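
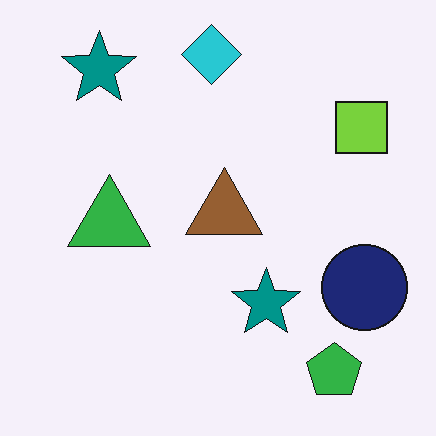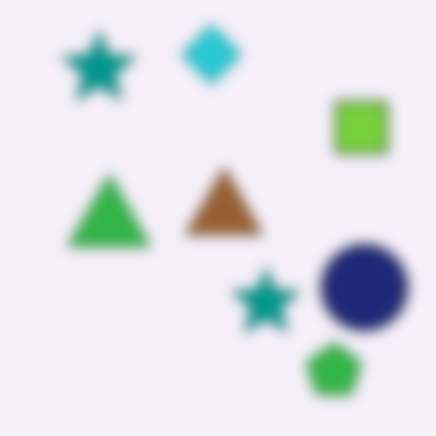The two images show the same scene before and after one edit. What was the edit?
This is the original image strongly gaussian-blurred.

Shape edges and outlines are uniformly softened across the whole image.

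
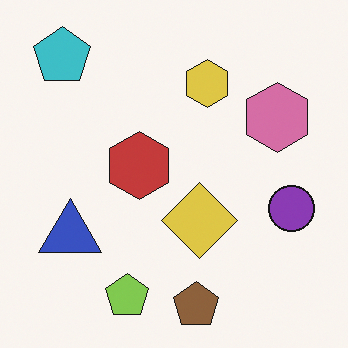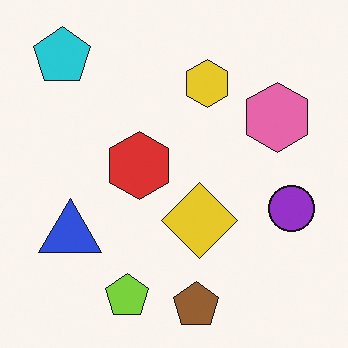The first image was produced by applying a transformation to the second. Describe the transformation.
Slightly desaturated.

All colors are more muted and greyish — a global saturation change.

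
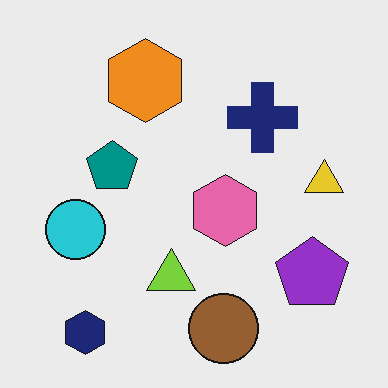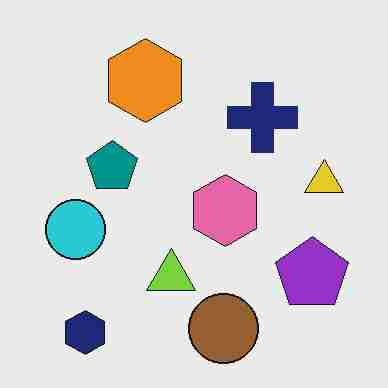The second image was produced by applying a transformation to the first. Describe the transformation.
It was heavily JPEG-compressed with obvious blocking artifacts.

Blocky 8×8 compression artifacts appear around shape edges and the flat background shows ringing — characteristic JPEG degradation.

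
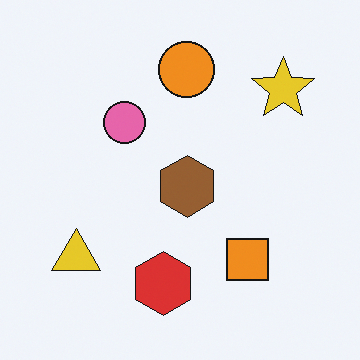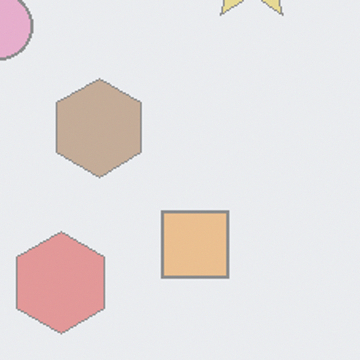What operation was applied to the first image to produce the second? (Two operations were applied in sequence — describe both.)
Washed out (contrast reduced), then cropped slightly and scaled back up.

Tones are pushed toward mid-grey across the whole image — a global contrast change. The visible shapes are larger and the field of view is narrower; shapes near the original edges may be partly or wholly outside the frame — a crop-and-rescale.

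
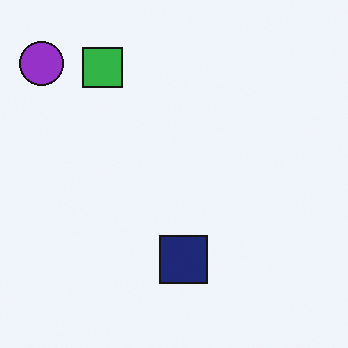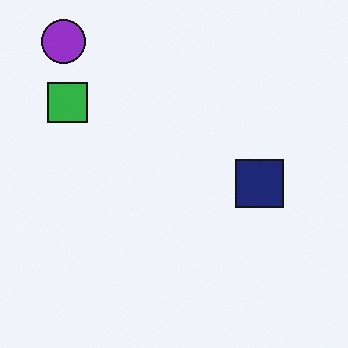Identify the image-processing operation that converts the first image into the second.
It was transposed (reflected across the top-left ↔ bottom-right diagonal).

Shapes have swapped their row and column positions — what was in the top-right is now in the bottom-left — a diagonal reflection.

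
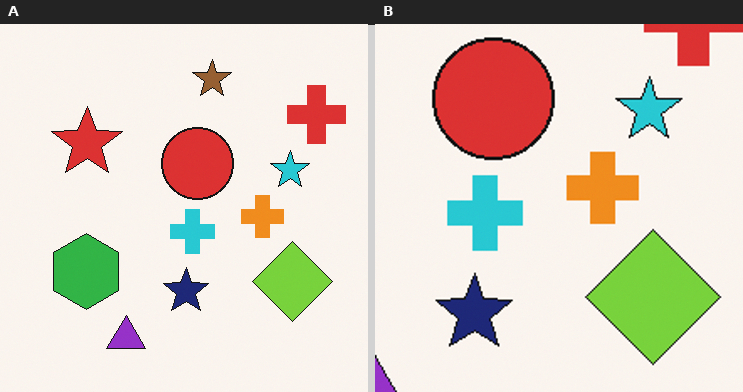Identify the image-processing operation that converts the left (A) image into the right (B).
It was cropped to a noticeably smaller region and rescaled.

The visible shapes are larger and the field of view is narrower; shapes near the original edges may be partly or wholly outside the frame — a crop-and-rescale.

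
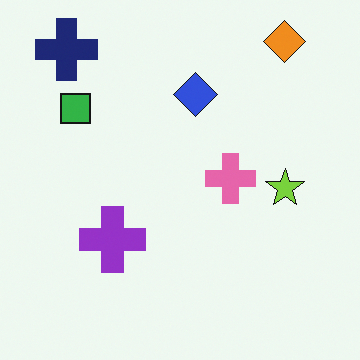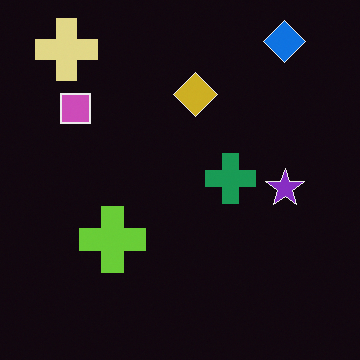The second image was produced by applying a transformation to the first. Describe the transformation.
The second image is the first color-inverted (negative).

The light background has become dark and every shape's color is its complement — a photographic negative.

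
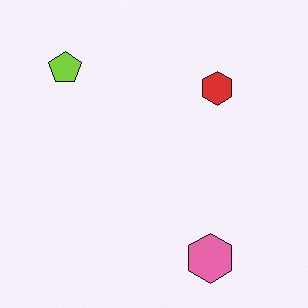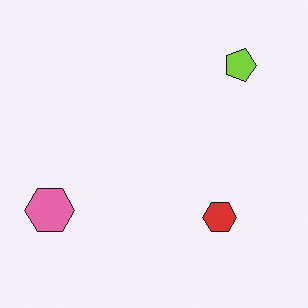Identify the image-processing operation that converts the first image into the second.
The image was rotated 90° clockwise.

The lime pentagon sits in the top-left of the first image and the top-right of the second — consistent with a whole-image 90° clockwise rotation.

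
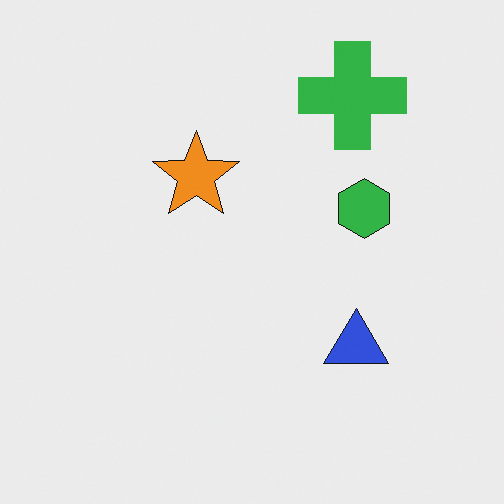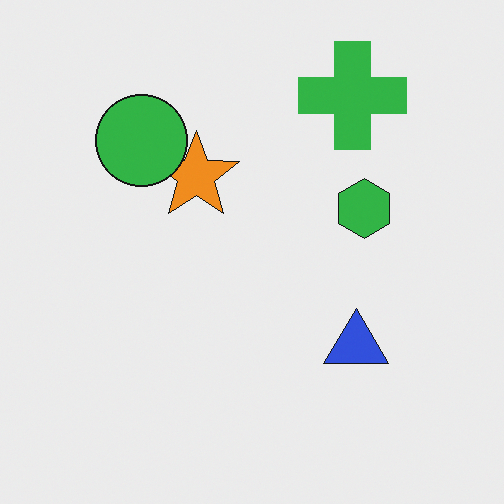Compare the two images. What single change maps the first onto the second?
The transformation is: overlaid with an additional green circle.

A green circle appears in the second image that is absent from the first.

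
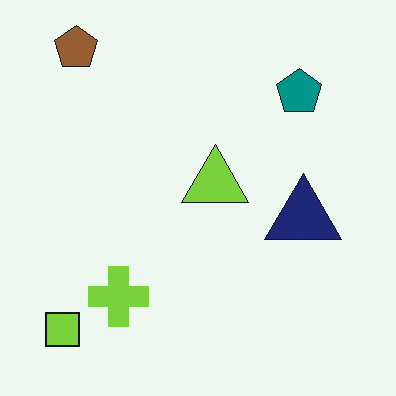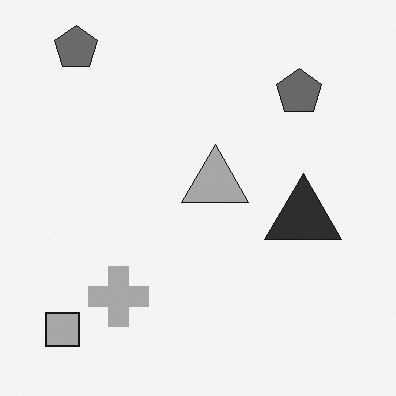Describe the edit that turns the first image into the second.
It was converted to grayscale.

All color is removed — every shape is now a shade of grey.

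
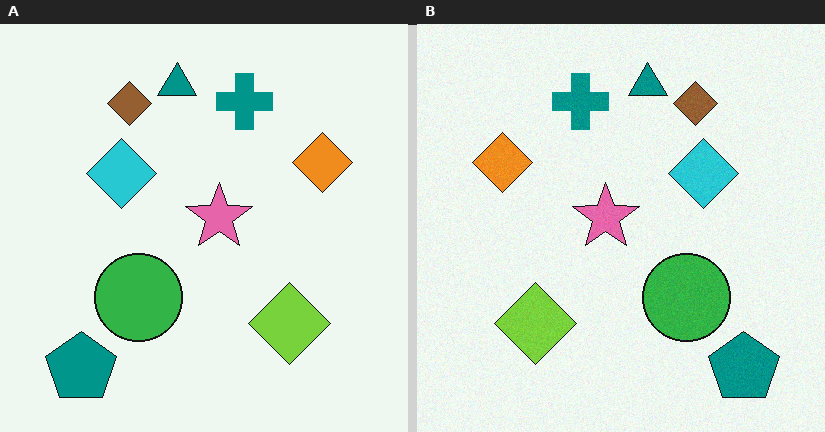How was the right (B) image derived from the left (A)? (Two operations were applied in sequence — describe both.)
It was degraded with light additive noise, then flipped horizontally (left ↔ right).

Random speckle covers the whole image, including the flat background. The teal pentagon is in the bottom-left of the left (A) image and the bottom-right of the right (B) — shapes on opposite sides of the vertical midline have swapped in a mirror flip.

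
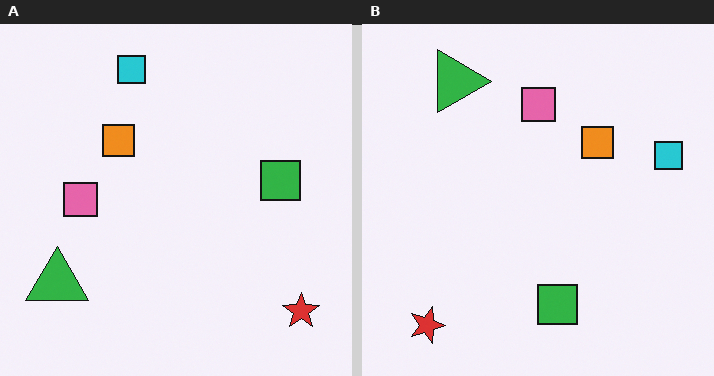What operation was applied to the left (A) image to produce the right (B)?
The right (B) image is the left (A) rotated 90° clockwise.

The red star sits in the bottom-right of the left (A) image and the bottom-left of the right (B) — consistent with a whole-image 90° clockwise rotation.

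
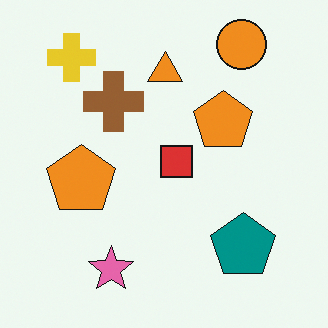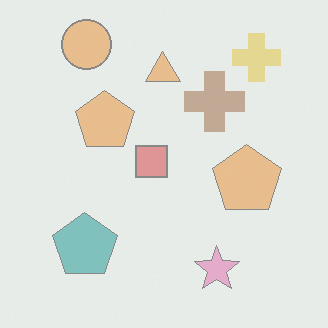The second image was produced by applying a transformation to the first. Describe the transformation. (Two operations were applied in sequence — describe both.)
The second image is the first flipped horizontally (left ↔ right), then washed out (contrast reduced).

The yellow cross is in the top-left of the first image and the top-right of the second — shapes on opposite sides of the vertical midline have swapped in a mirror flip. Tones are pushed toward mid-grey across the whole image — a global contrast change.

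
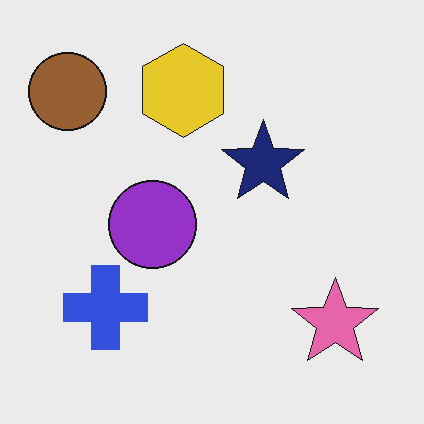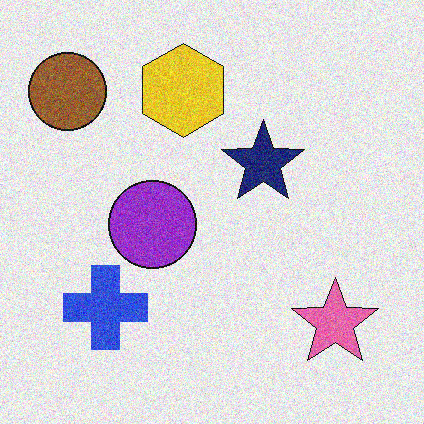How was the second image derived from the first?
The image was degraded with moderate additive noise.

Random speckle covers the whole image, including the flat background.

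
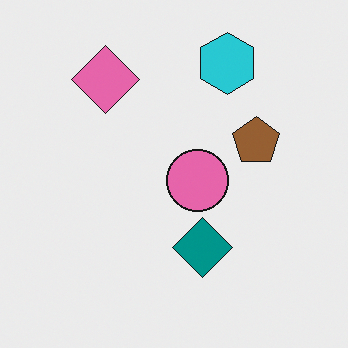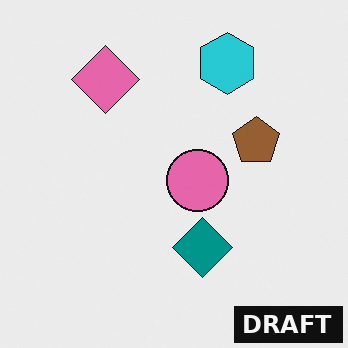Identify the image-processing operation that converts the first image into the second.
The transformation is: watermarked with the text "DRAFT" in the lower-right corner.

A dark label reading "DRAFT" appears in the lower-right corner.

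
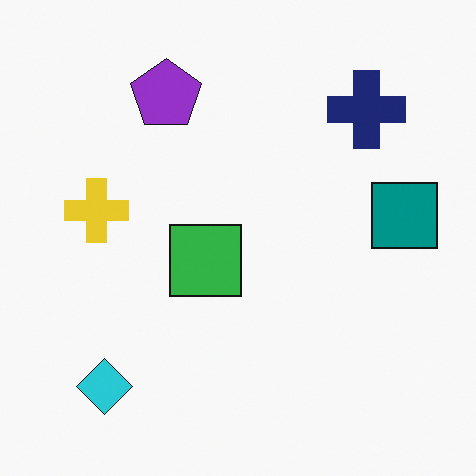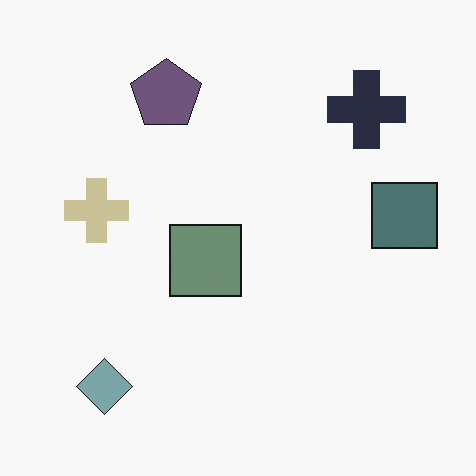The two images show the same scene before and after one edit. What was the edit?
The transformation is: heavily desaturated.

All colors are more muted and greyish — a global saturation change.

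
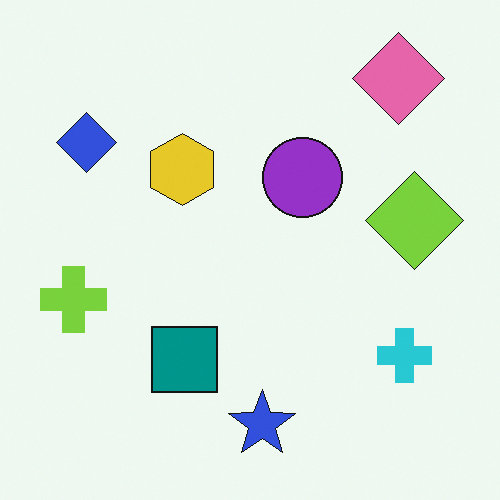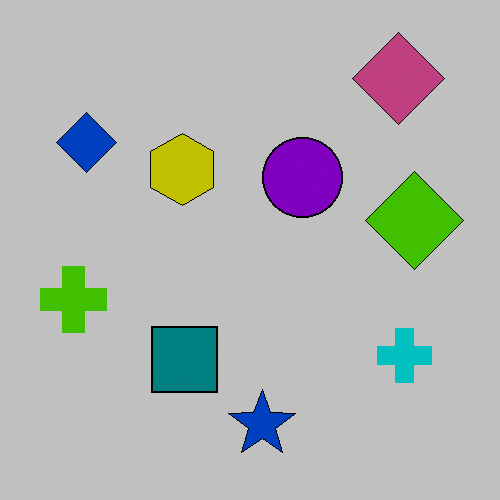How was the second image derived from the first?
Aggressively posterized.

Each flat color has snapped to a coarser quantized level — most visibly, the near-white background has dropped to a flat grey.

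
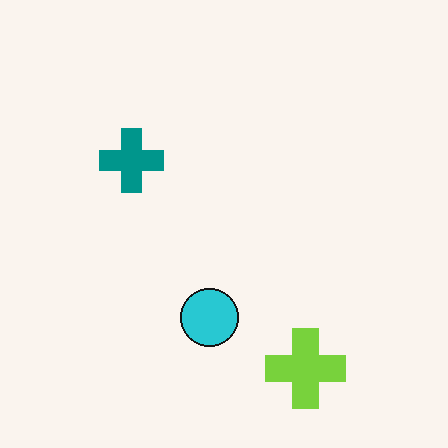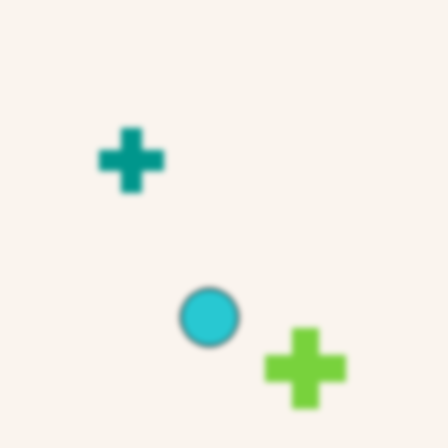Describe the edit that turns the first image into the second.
The transformation is: noticeably gaussian-blurred.

Shape edges and outlines are uniformly softened across the whole image.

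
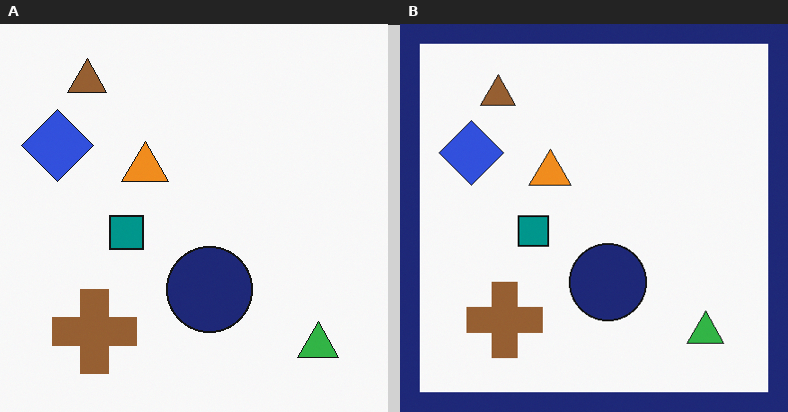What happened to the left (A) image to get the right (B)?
It was framed with a navy border.

A solid navy frame runs around the edge of the right (B) image, with the content slightly shrunk inside it.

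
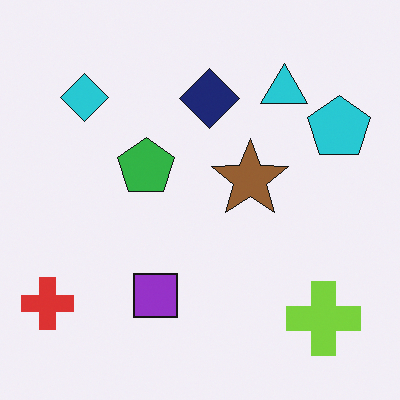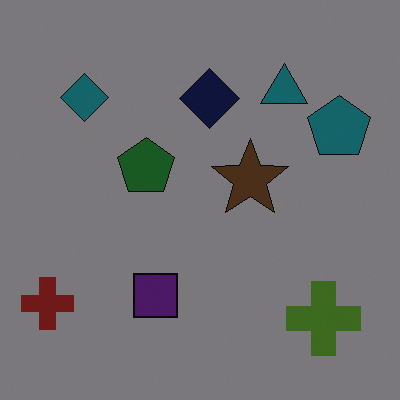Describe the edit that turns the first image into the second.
The second image is the first noticeably darkened.

Every pixel — background and shapes alike — is uniformly darkened.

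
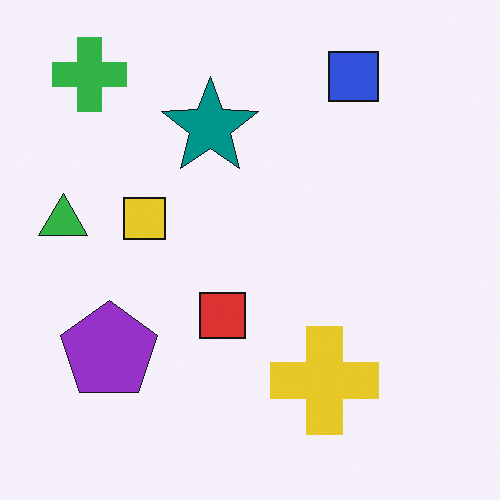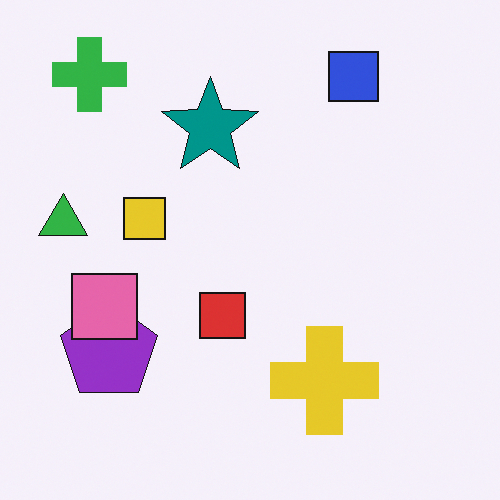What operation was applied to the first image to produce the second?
Overlaid with an additional pink square.

A pink square appears in the second image that is absent from the first.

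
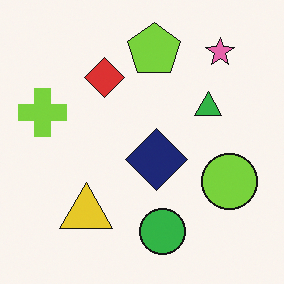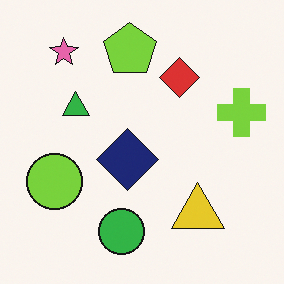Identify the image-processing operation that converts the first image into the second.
The second image is the first flipped horizontally (left ↔ right).

The lime cross is in the left of the first image and the right of the second — shapes on opposite sides of the vertical midline have swapped in a mirror flip.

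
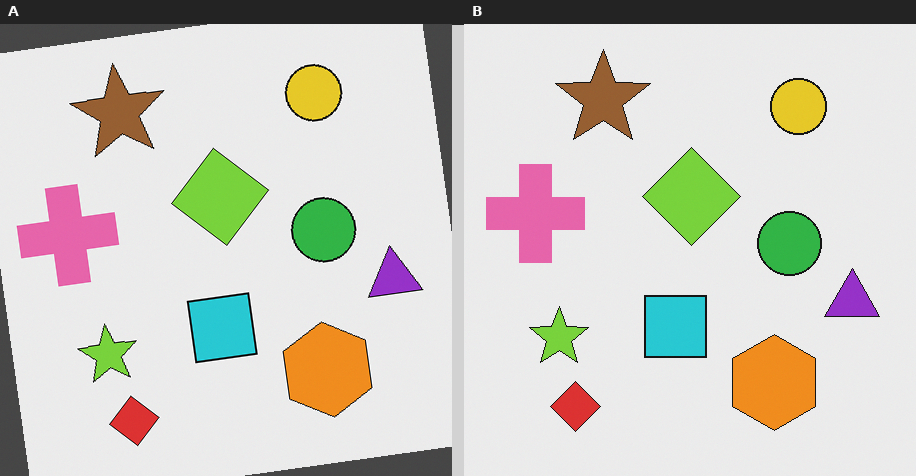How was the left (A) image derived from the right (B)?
The transformation is: rotated counter-clockwise by a few degrees.

Every shape is tilted by the same angle and the image corners show triangular fill wedges — a whole-image rotation by a non-right angle.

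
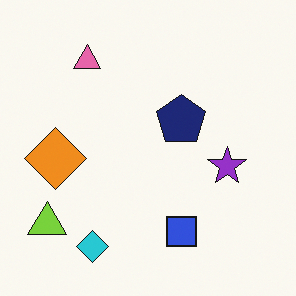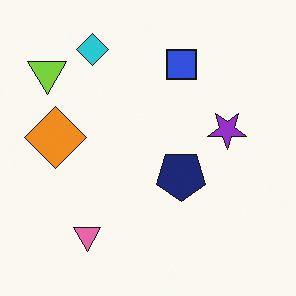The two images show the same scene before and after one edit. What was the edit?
The image was flipped vertically (top ↔ bottom).

The cyan diamond is in the bottom-left of the first image and the top-left of the second — shapes on opposite sides of the horizontal midline have swapped in a mirror flip.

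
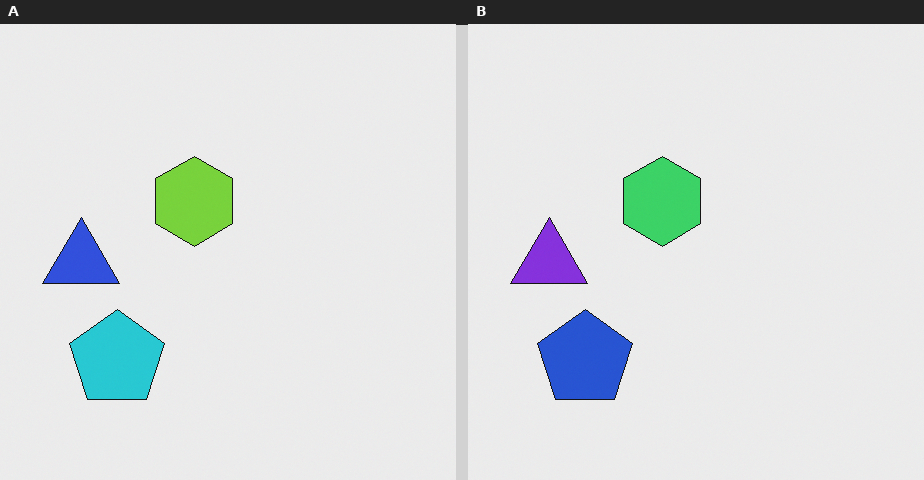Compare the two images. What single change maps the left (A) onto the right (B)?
Hue-shifted by a small amount.

Every shape's color has rotated by the same amount around the hue wheel — a uniform hue shift.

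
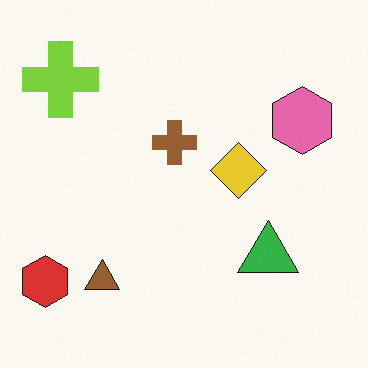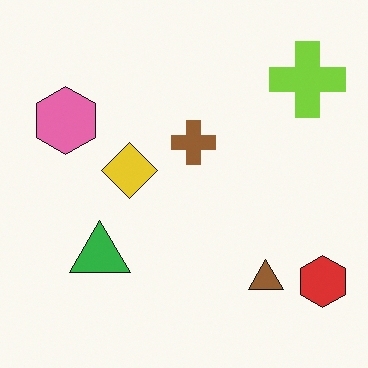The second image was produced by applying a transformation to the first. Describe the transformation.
This is the original image flipped horizontally (left ↔ right).

The red hexagon is in the bottom-left of the first image and the bottom-right of the second — shapes on opposite sides of the vertical midline have swapped in a mirror flip.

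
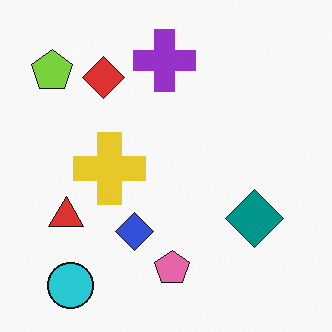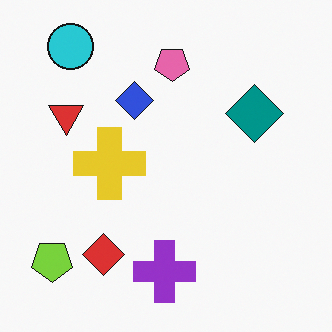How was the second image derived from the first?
The transformation is: flipped vertically (top ↔ bottom).

The cyan circle is in the bottom-left of the first image and the top-left of the second — shapes on opposite sides of the horizontal midline have swapped in a mirror flip.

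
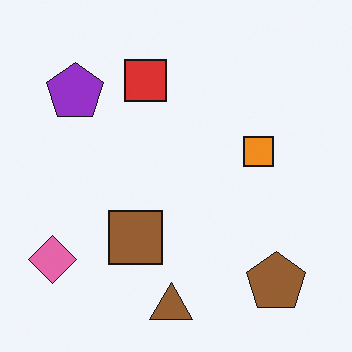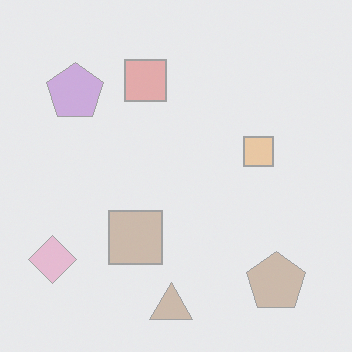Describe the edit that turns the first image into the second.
This is the original image given much lower contrast.

Tones are pushed toward mid-grey across the whole image — a global contrast change.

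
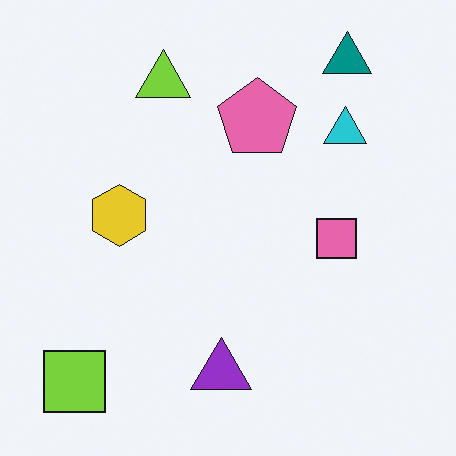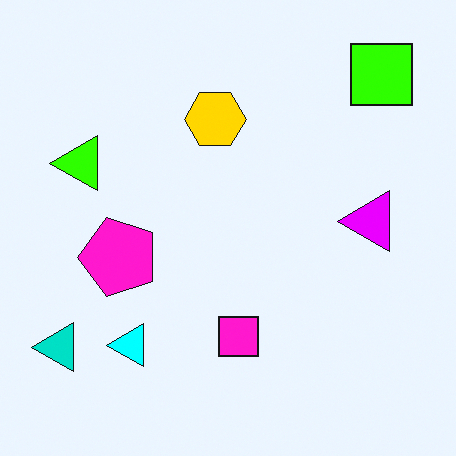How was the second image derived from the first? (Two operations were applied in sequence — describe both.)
The second image is the first heavily oversaturated, then transposed (reflected across the top-left ↔ bottom-right diagonal).

All colors are more vivid — a global saturation change. Shapes have swapped their row and column positions — what was in the top-right is now in the bottom-left — a diagonal reflection.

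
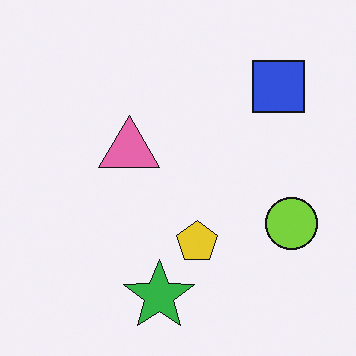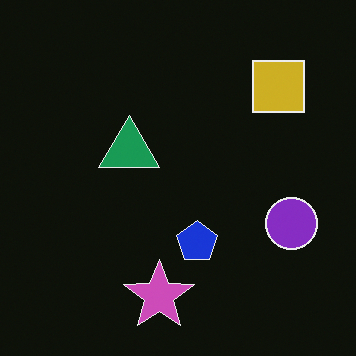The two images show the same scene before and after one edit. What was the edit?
The transformation is: color-inverted (negative).

The light background has become dark and every shape's color is its complement — a photographic negative.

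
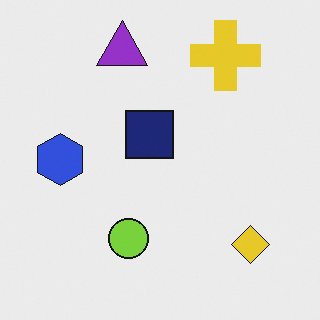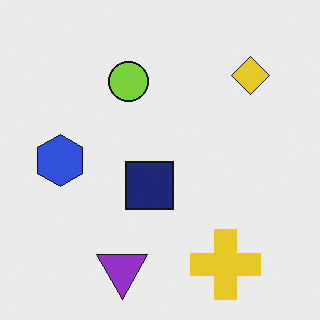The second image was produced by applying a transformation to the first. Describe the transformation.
The transformation is: flipped vertically (top ↔ bottom).

The purple triangle is in the top of the first image and the bottom of the second — shapes on opposite sides of the horizontal midline have swapped in a mirror flip.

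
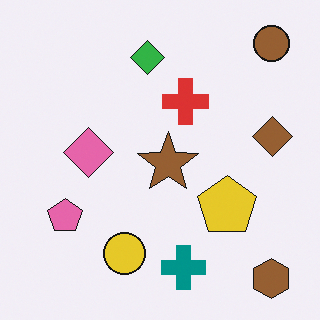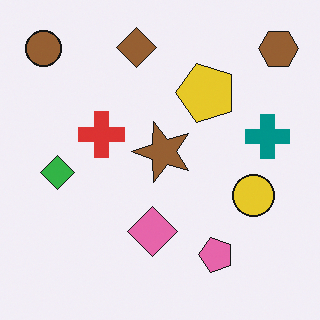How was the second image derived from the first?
The transformation is: rotated 90° counter-clockwise.

The brown hexagon sits in the bottom-right of the first image and the top-right of the second — consistent with a whole-image 90° counter-clockwise rotation.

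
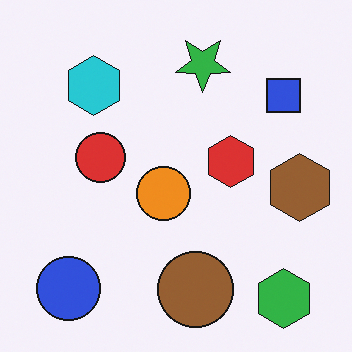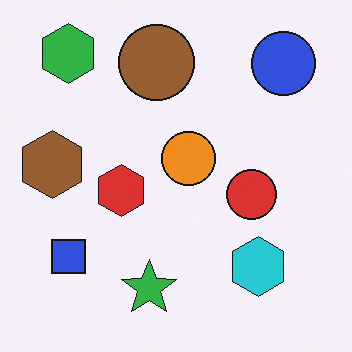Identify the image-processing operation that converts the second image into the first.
The first image is the second rotated 180°.

The green hexagon sits in the top-left of the second image and the bottom-right of the first — consistent with a whole-image 180° rotation.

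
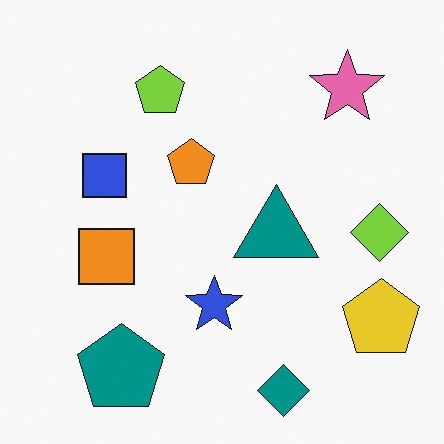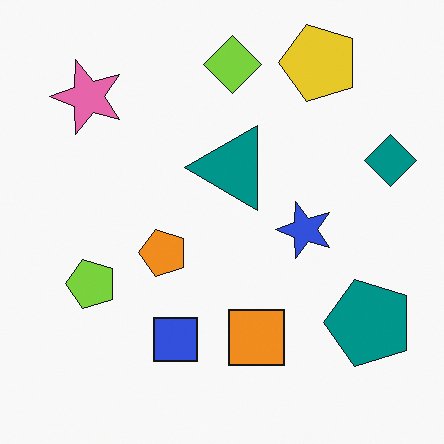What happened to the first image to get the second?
The second image is the first rotated 90° counter-clockwise.

The yellow pentagon sits in the bottom-right of the first image and the top-right of the second — consistent with a whole-image 90° counter-clockwise rotation.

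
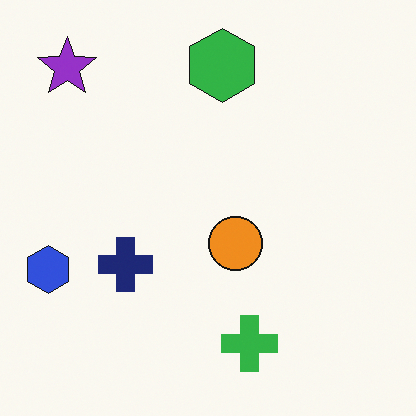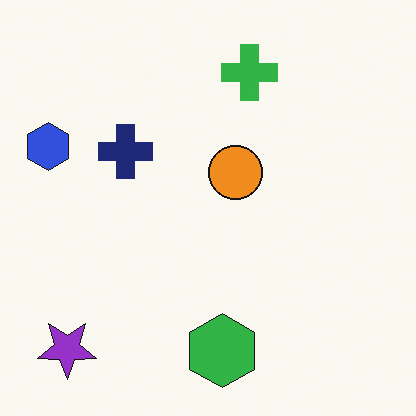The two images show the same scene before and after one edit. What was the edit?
This is the original image flipped vertically (top ↔ bottom).

The green hexagon is in the top of the first image and the bottom of the second — shapes on opposite sides of the horizontal midline have swapped in a mirror flip.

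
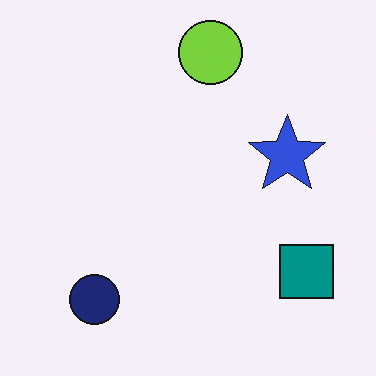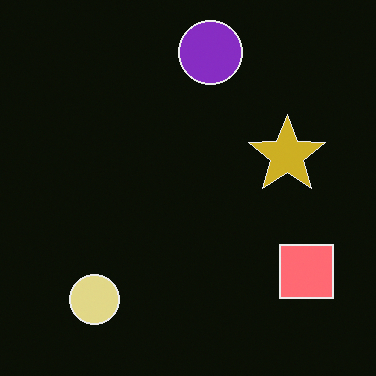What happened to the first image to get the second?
The image was color-inverted (negative).

The light background has become dark and every shape's color is its complement — a photographic negative.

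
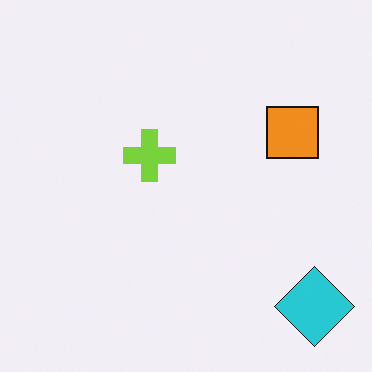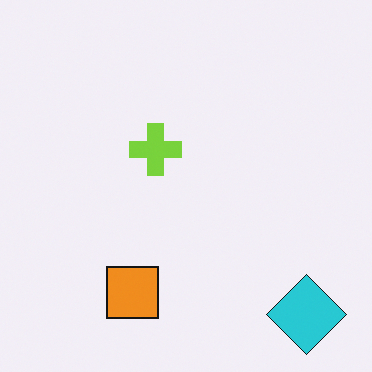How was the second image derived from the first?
The transformation is: transposed (reflected across the top-left ↔ bottom-right diagonal).

Shapes have swapped their row and column positions — what was in the top-right is now in the bottom-left — a diagonal reflection.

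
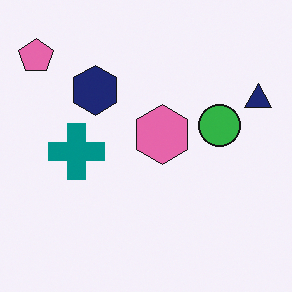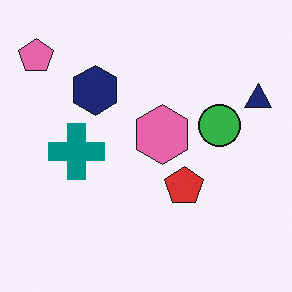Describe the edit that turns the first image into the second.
The transformation is: overlaid with an additional red pentagon.

A red pentagon appears in the second image that is absent from the first.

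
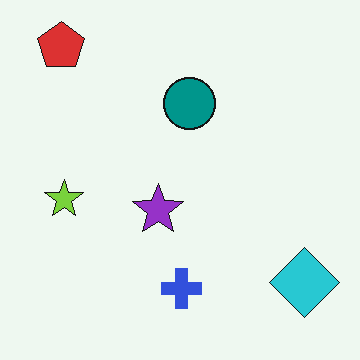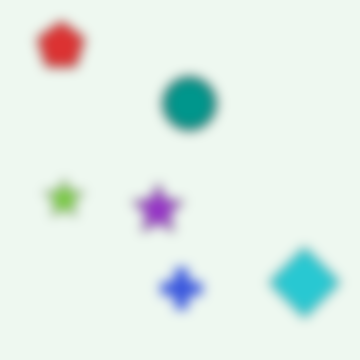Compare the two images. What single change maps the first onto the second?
The transformation is: strongly gaussian-blurred.

Shape edges and outlines are uniformly softened across the whole image.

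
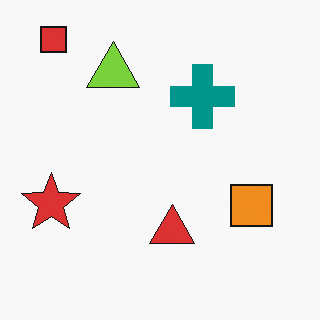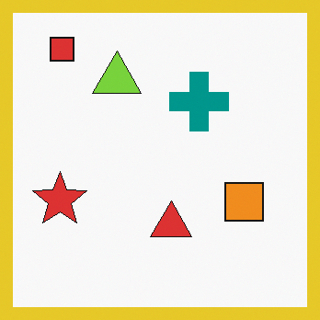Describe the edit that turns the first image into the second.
This is the original image framed with a yellow border.

A solid yellow frame runs around the edge of the second image, with the content slightly shrunk inside it.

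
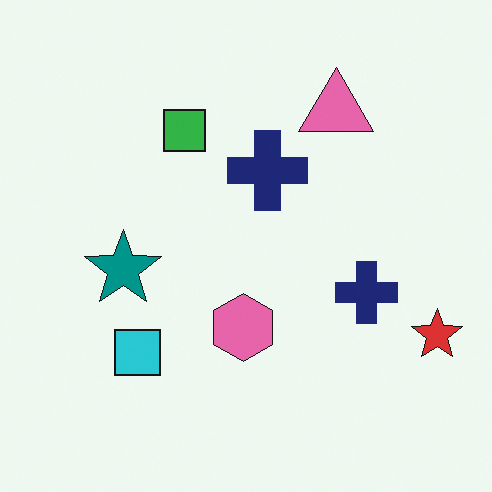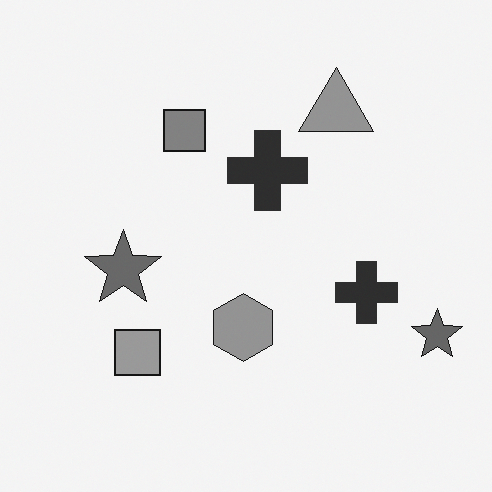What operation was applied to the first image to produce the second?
This is the original image converted to grayscale.

All color is removed — every shape is now a shade of grey.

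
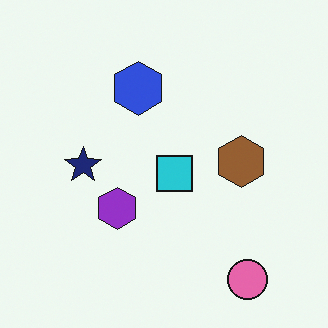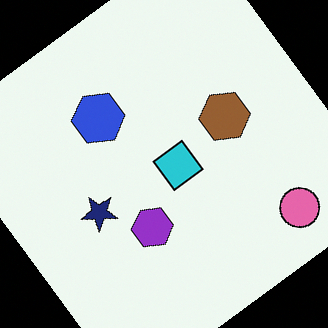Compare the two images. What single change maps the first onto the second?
This is the original image rotated counter-clockwise by a large amount — several tens of degrees.

Every shape is tilted by the same angle and the image corners show triangular fill wedges — a whole-image rotation by a non-right angle.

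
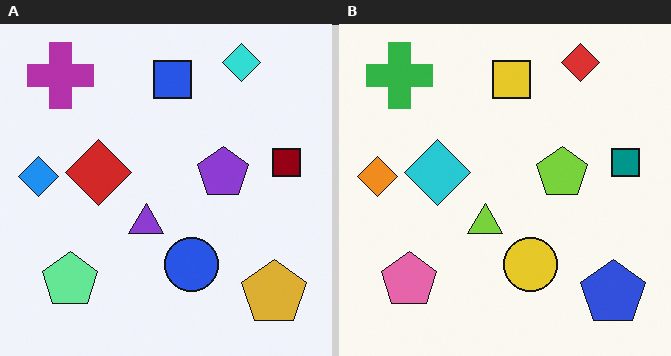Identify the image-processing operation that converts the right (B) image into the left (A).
This is the original image hue-shifted by a large amount.

Every shape's color has rotated by the same amount around the hue wheel — a uniform hue shift.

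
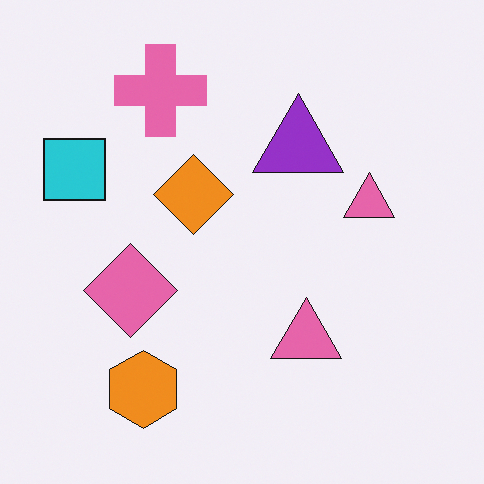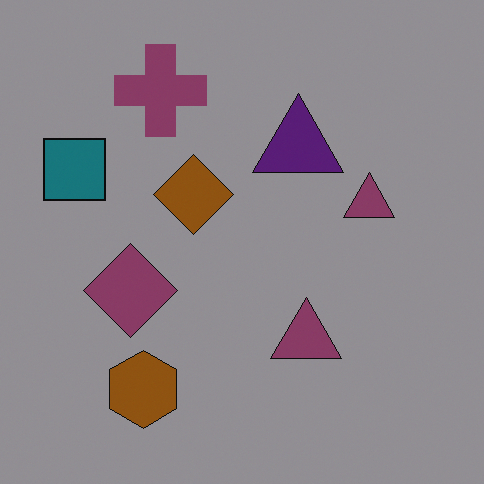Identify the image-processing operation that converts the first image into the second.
Darkened a lot.

Every pixel — background and shapes alike — is uniformly darkened.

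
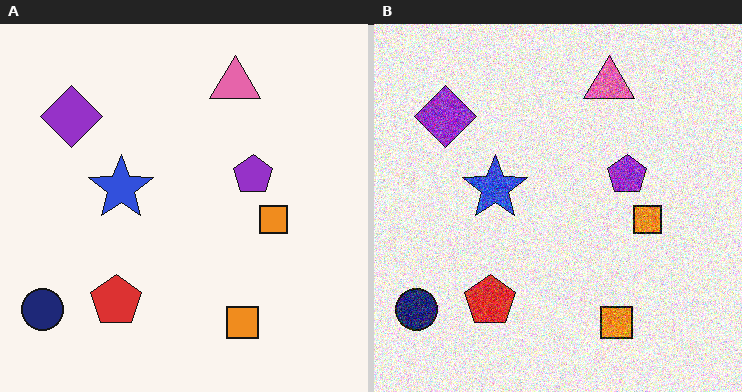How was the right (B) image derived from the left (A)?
The transformation is: degraded with strong gaussian noise.

Random speckle covers the whole image, including the flat background.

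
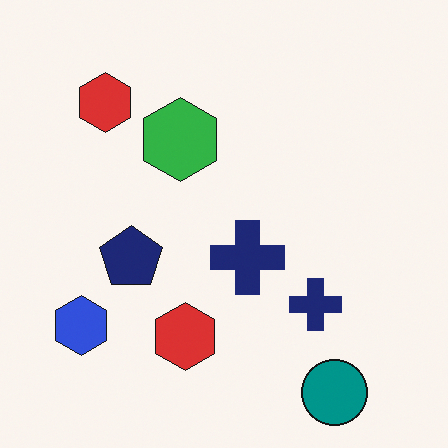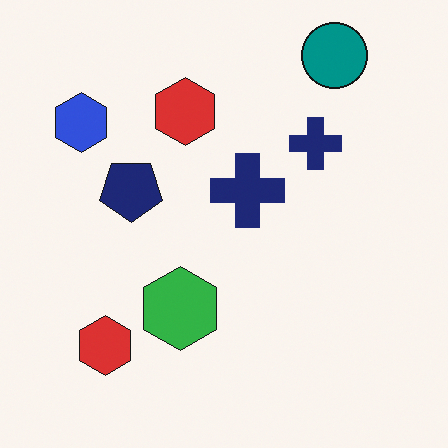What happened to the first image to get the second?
The transformation is: flipped vertically (top ↔ bottom).

The teal circle is in the bottom-right of the first image and the top-right of the second — shapes on opposite sides of the horizontal midline have swapped in a mirror flip.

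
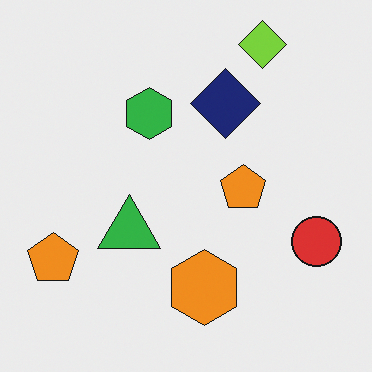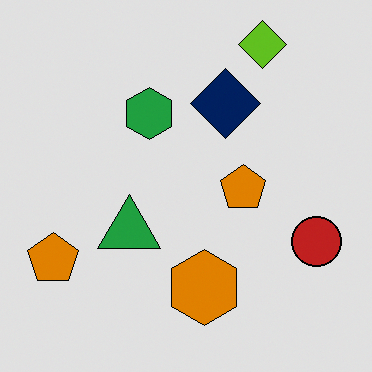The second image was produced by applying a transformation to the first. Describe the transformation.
This is the original image moderately posterized.

Each flat color has snapped to a coarser quantized level — most visibly, the near-white background has dropped to a flat grey.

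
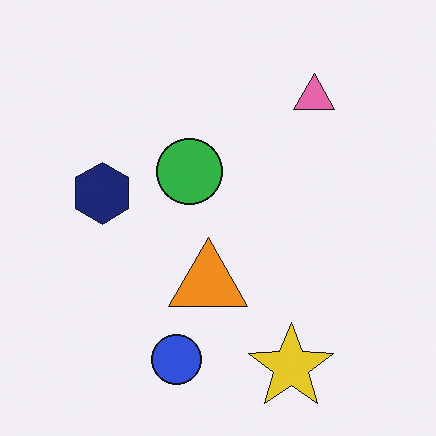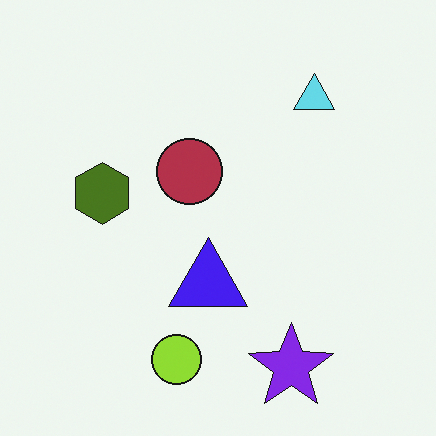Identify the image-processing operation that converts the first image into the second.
This is the original image hue-shifted by a large amount.

Every shape's color has rotated by the same amount around the hue wheel — a uniform hue shift.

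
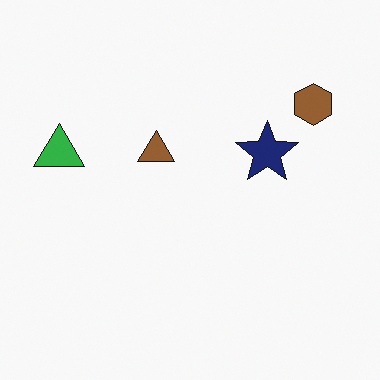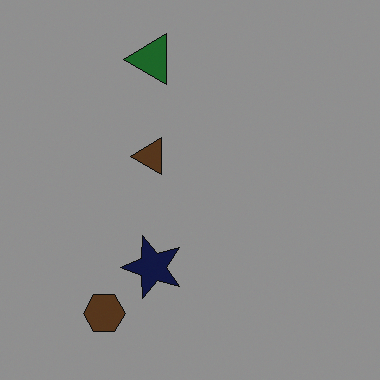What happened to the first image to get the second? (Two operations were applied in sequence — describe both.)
The transformation is: transposed (reflected across the top-left ↔ bottom-right diagonal), then noticeably darkened.

Shapes have swapped their row and column positions — what was in the top-right is now in the bottom-left — a diagonal reflection. Every pixel — background and shapes alike — is uniformly darkened.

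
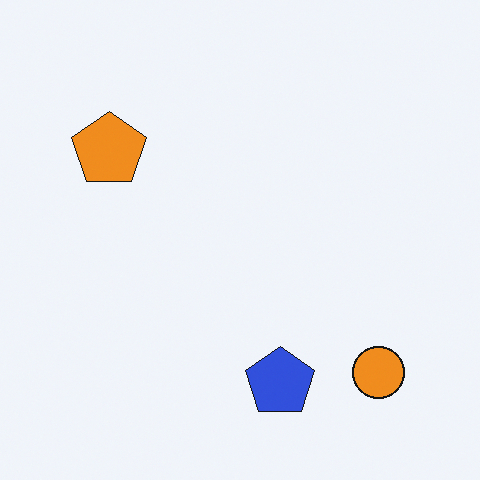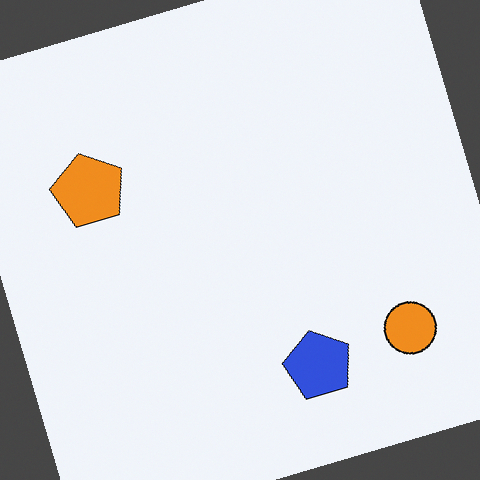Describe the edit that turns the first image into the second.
The transformation is: rotated counter-clockwise by a moderate amount.

Every shape is tilted by the same angle and the image corners show triangular fill wedges — a whole-image rotation by a non-right angle.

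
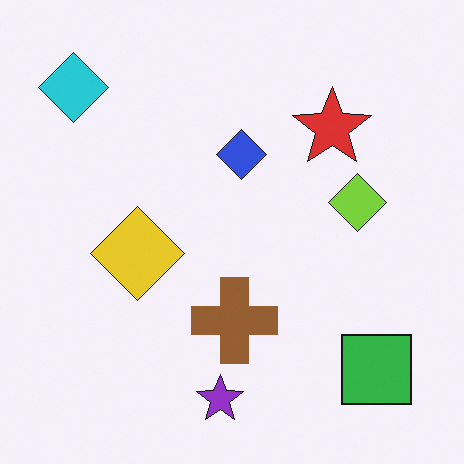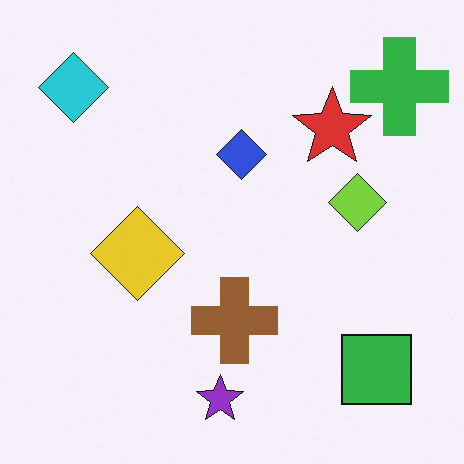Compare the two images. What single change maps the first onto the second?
Overlaid with an additional green cross.

A green cross appears in the second image that is absent from the first.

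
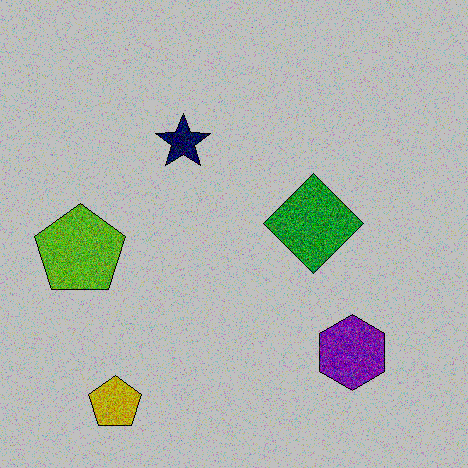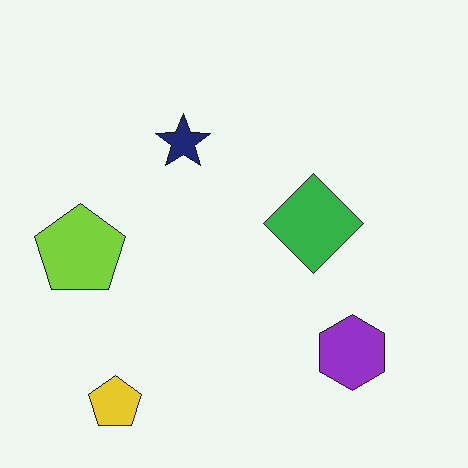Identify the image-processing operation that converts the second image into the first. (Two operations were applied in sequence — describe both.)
It was degraded with strong gaussian noise, then heavily posterized to just a handful of flat colors.

Random speckle covers the whole image, including the flat background. Each flat color has snapped to a coarser quantized level — most visibly, the near-white background has dropped to a flat grey.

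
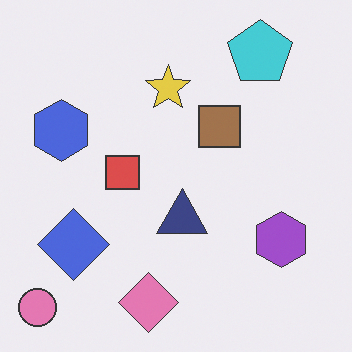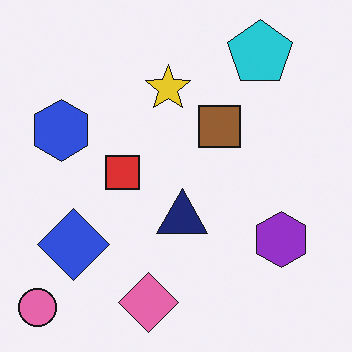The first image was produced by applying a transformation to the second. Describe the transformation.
The first image is the second given slightly reduced contrast.

Tones are pushed toward mid-grey across the whole image — a global contrast change.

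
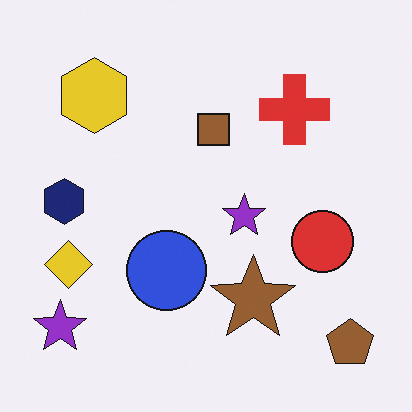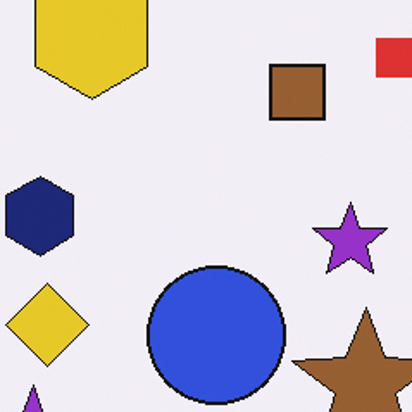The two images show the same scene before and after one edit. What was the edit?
This is the original image cropped tightly and scaled back up.

The visible shapes are larger and the field of view is narrower; shapes near the original edges may be partly or wholly outside the frame — a crop-and-rescale.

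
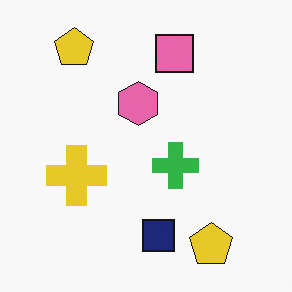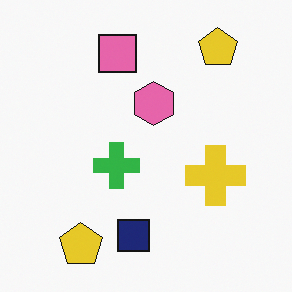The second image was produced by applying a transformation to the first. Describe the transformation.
The image was flipped horizontally (left ↔ right).

The yellow cross is in the left of the first image and the right of the second — shapes on opposite sides of the vertical midline have swapped in a mirror flip.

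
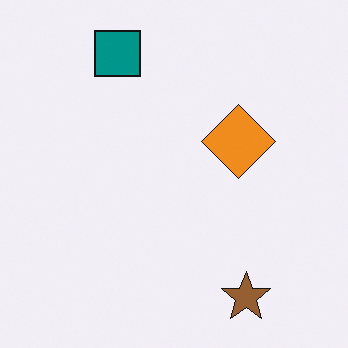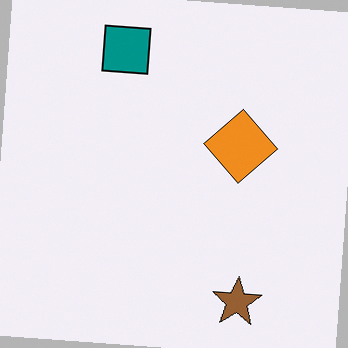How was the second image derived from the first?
The second image is the first rotated clockwise by a slight angle.

Every shape is tilted by the same angle and the image corners show triangular fill wedges — a whole-image rotation by a non-right angle.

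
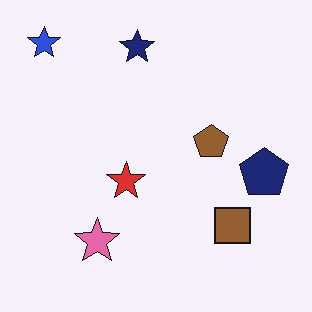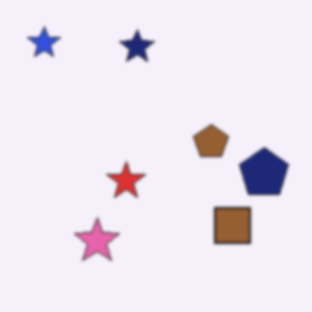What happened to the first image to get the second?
It was given a subtle gaussian blur.

Shape edges and outlines are uniformly softened across the whole image.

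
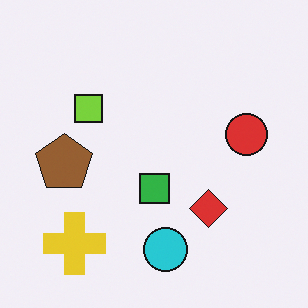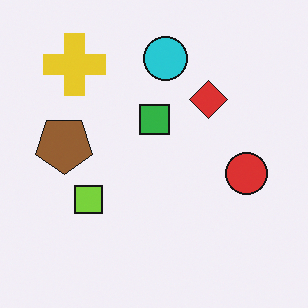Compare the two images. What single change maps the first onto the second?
It was flipped vertically (top ↔ bottom).

The cyan circle is in the bottom of the first image and the top of the second — shapes on opposite sides of the horizontal midline have swapped in a mirror flip.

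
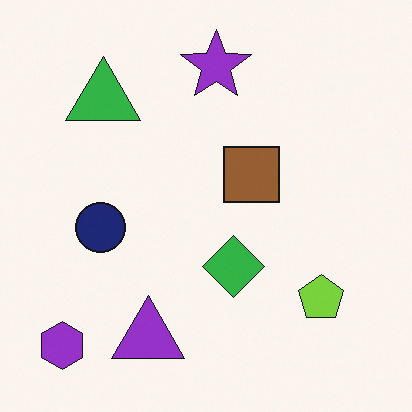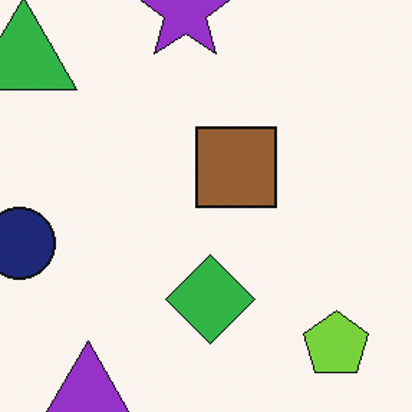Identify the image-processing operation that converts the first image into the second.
The image was cropped to a modestly smaller region and rescaled.

The visible shapes are larger and the field of view is narrower; shapes near the original edges may be partly or wholly outside the frame — a crop-and-rescale.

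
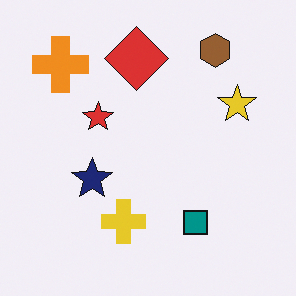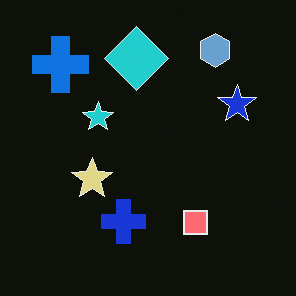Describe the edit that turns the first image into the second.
The second image is the first color-inverted (negative).

The light background has become dark and every shape's color is its complement — a photographic negative.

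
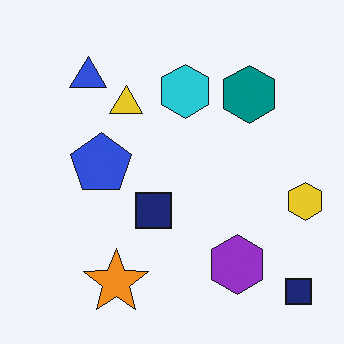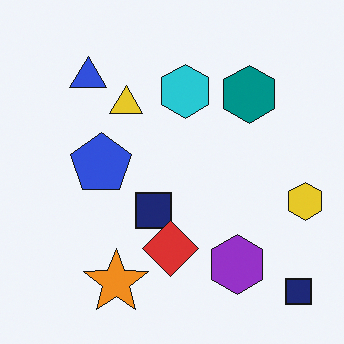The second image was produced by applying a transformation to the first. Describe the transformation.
Overlaid with an additional red diamond.

A red diamond appears in the second image that is absent from the first.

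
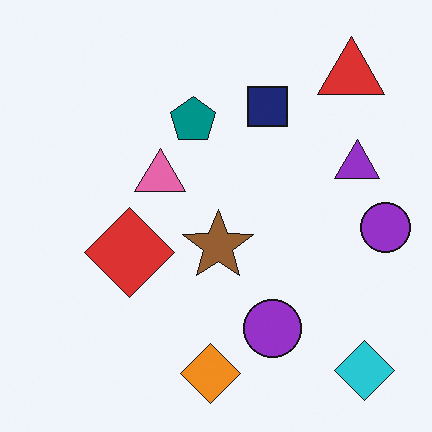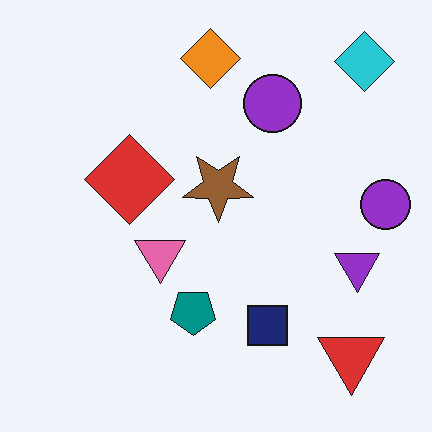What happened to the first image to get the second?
The second image is the first flipped vertically (top ↔ bottom).

The orange diamond is in the bottom of the first image and the top of the second — shapes on opposite sides of the horizontal midline have swapped in a mirror flip.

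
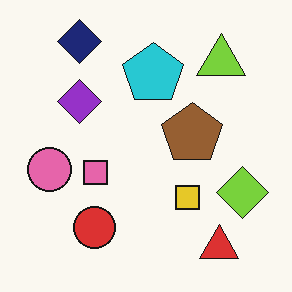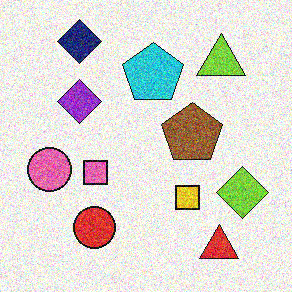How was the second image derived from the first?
The transformation is: degraded with heavy additive noise.

Random speckle covers the whole image, including the flat background.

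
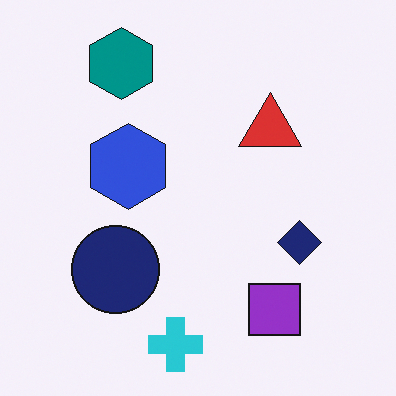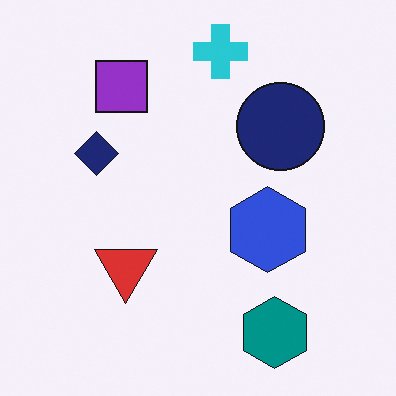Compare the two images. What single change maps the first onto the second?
This is the original image rotated 180°.

The teal hexagon sits in the top-left of the first image and the bottom-right of the second — consistent with a whole-image 180° rotation.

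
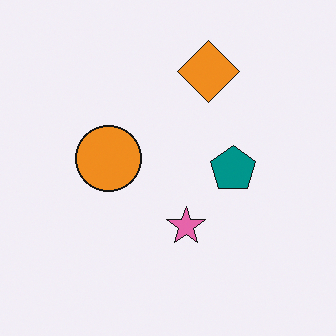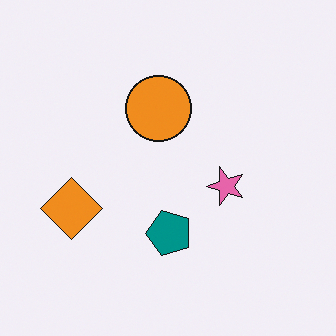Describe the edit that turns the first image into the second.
The image was transposed (reflected across the top-left ↔ bottom-right diagonal).

Shapes have swapped their row and column positions — what was in the top-right is now in the bottom-left — a diagonal reflection.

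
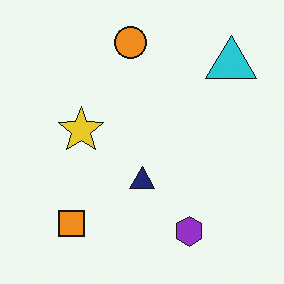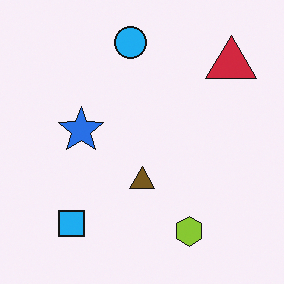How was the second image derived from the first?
The image was hue-shifted by a large amount.

Every shape's color has rotated by the same amount around the hue wheel — a uniform hue shift.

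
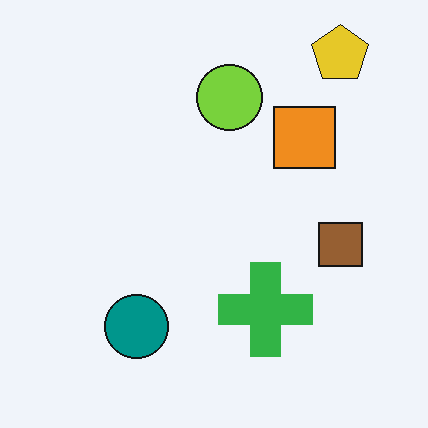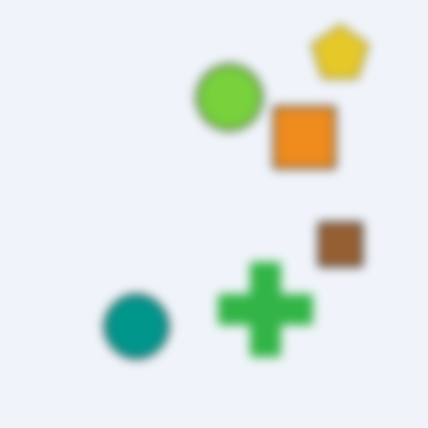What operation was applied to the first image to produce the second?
This is the original image heavily blurred.

Shape edges and outlines are uniformly softened across the whole image.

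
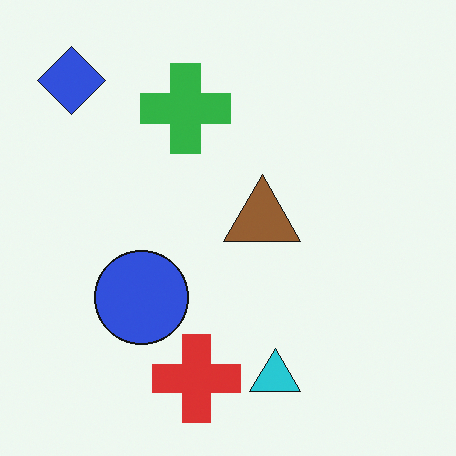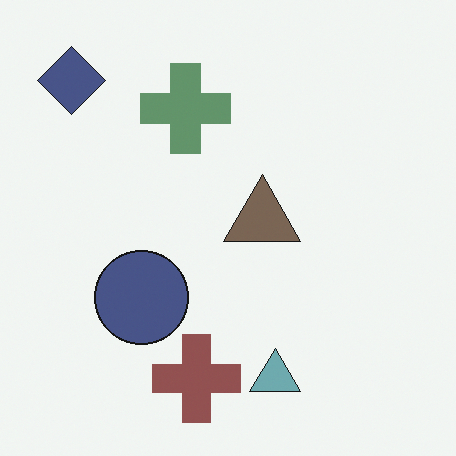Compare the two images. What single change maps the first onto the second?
The transformation is: heavily desaturated.

All colors are more muted and greyish — a global saturation change.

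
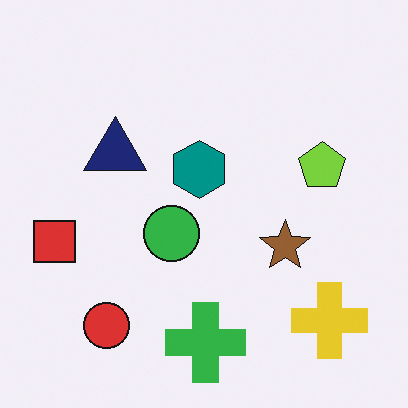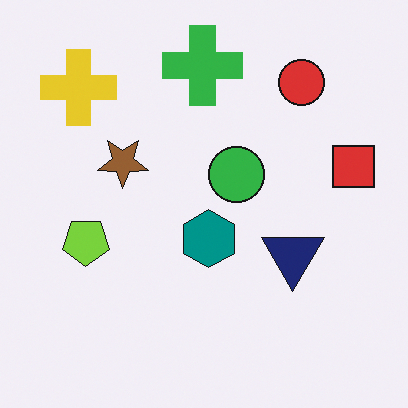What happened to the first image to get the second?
This is the original image rotated 180°.

The yellow cross sits in the bottom-right of the first image and the top-left of the second — consistent with a whole-image 180° rotation.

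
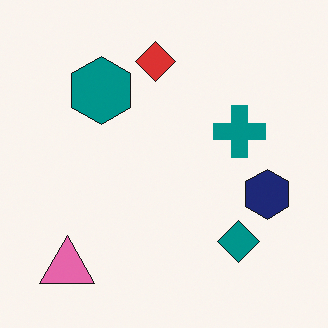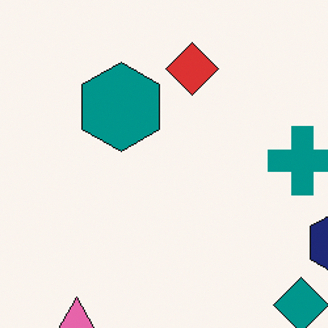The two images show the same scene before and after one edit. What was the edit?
It was cropped slightly and scaled back up.

The visible shapes are larger and the field of view is narrower; shapes near the original edges may be partly or wholly outside the frame — a crop-and-rescale.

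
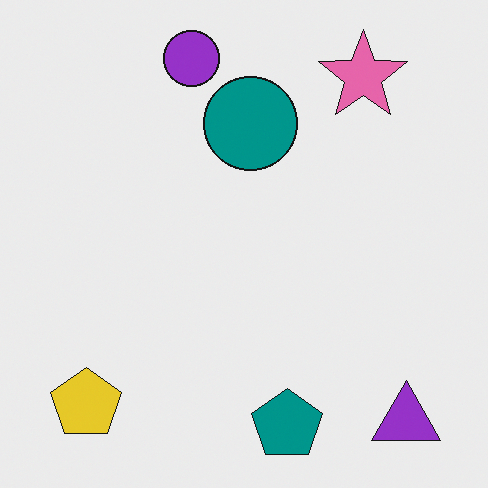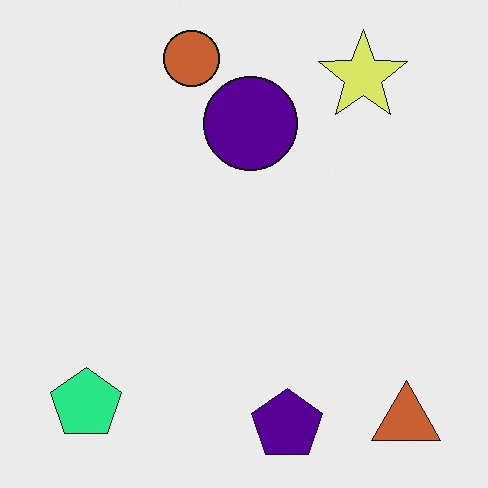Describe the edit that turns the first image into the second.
It was hue-shifted by a moderate amount.

Every shape's color has rotated by the same amount around the hue wheel — a uniform hue shift.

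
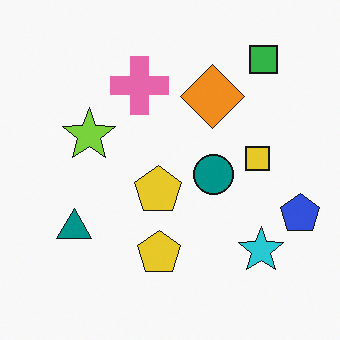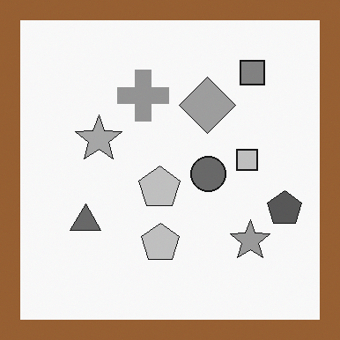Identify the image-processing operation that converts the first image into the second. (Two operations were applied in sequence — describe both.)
This is the original image converted to grayscale, then framed with a brown border.

All color is removed — every shape is now a shade of grey. A solid brown frame runs around the edge of the second image, with the content slightly shrunk inside it.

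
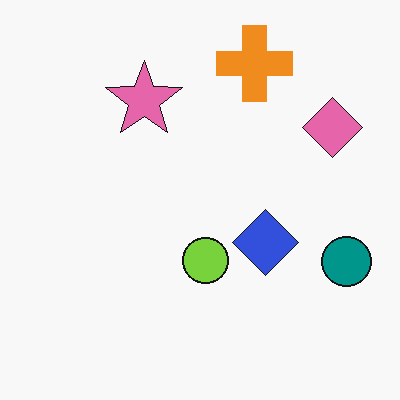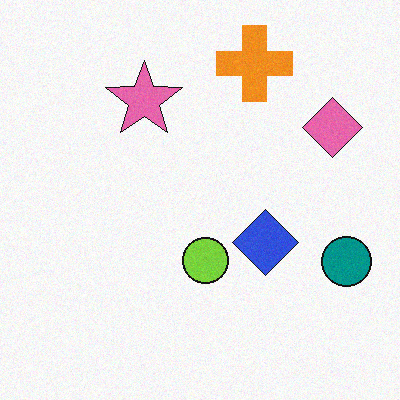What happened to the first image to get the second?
The second image is the first degraded with subtle gaussian noise.

Random speckle covers the whole image, including the flat background.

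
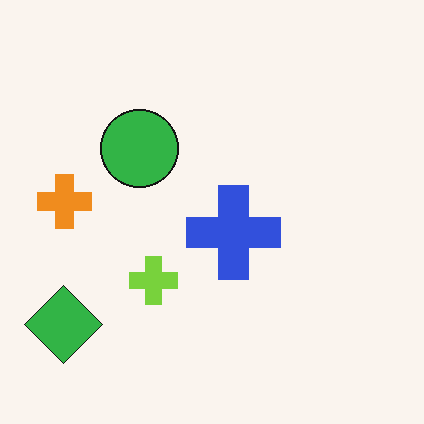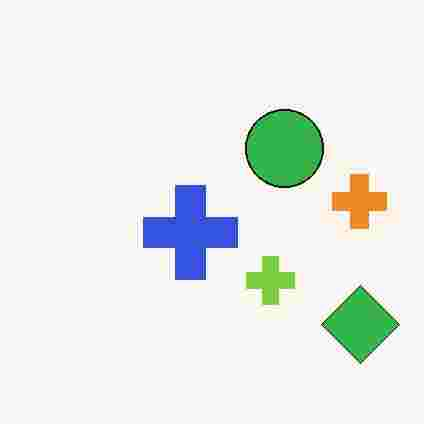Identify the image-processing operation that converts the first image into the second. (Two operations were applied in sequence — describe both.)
The transformation is: flipped horizontally (left ↔ right), then heavily JPEG-compressed with obvious blocking artifacts.

The green diamond is in the bottom-left of the first image and the bottom-right of the second — shapes on opposite sides of the vertical midline have swapped in a mirror flip. Blocky 8×8 compression artifacts appear around shape edges and the flat background shows ringing — characteristic JPEG degradation.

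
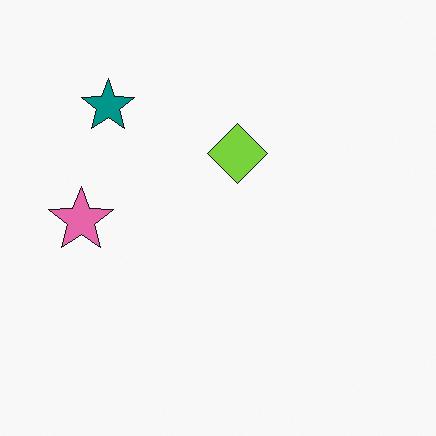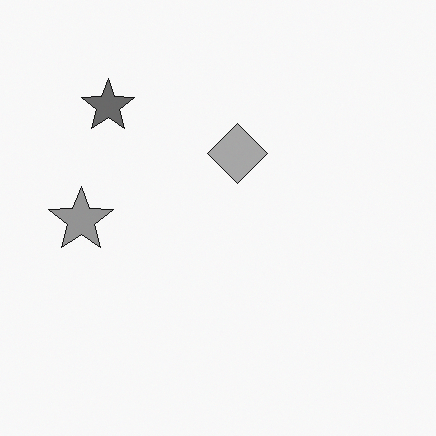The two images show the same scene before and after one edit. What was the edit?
It was converted to grayscale.

All color is removed — every shape is now a shade of grey.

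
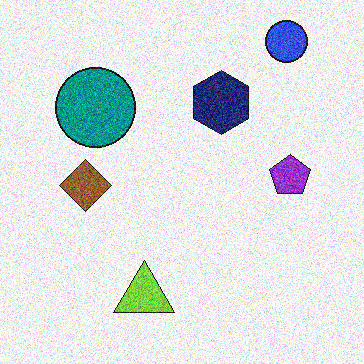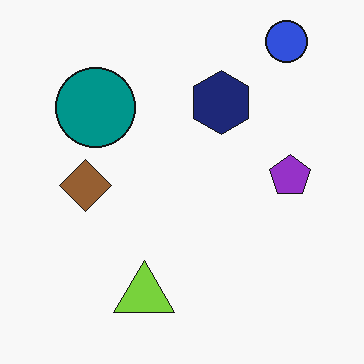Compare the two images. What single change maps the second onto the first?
This is the original image degraded with a thick layer of grain.

Random speckle covers the whole image, including the flat background.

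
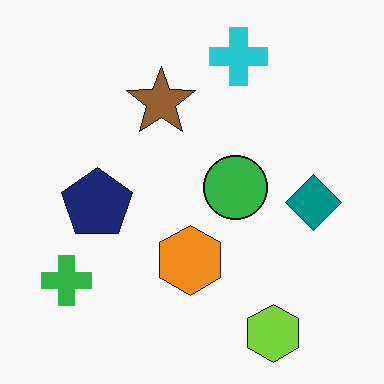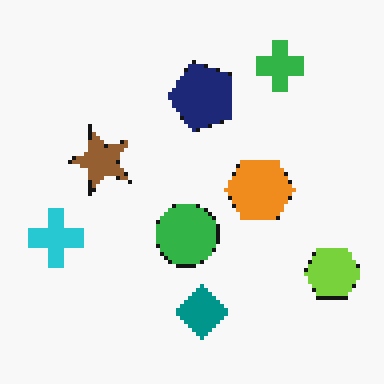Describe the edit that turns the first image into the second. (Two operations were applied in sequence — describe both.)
The second image is the first mildly pixelated, then transposed (reflected across the top-left ↔ bottom-right diagonal).

Shapes are reduced to large square blocks; fine edges and outlines are lost — a downscale-then-upscale (mosaic) effect. Shapes have swapped their row and column positions — what was in the top-right is now in the bottom-left — a diagonal reflection.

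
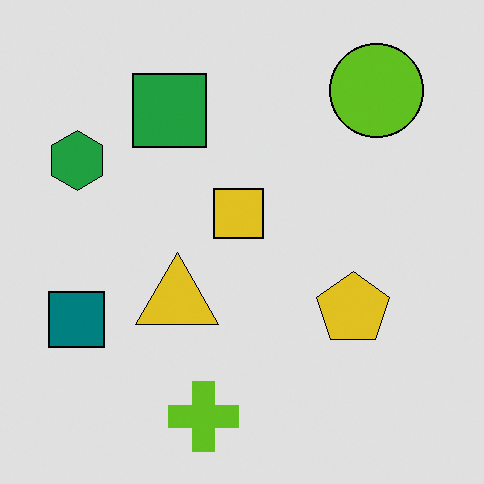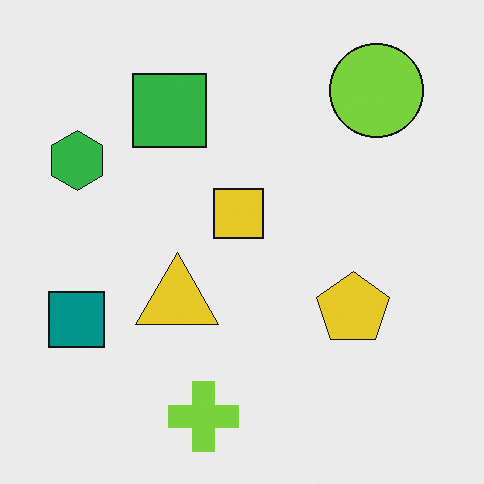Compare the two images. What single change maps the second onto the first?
This is the original image moderately posterized.

Each flat color has snapped to a coarser quantized level — most visibly, the near-white background has dropped to a flat grey.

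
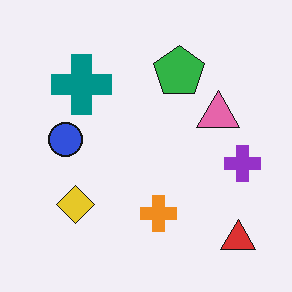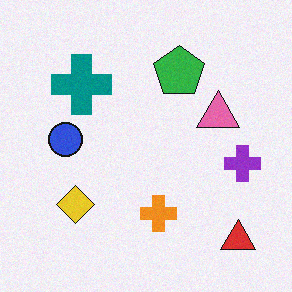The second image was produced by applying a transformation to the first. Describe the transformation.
Degraded with light additive noise.

Random speckle covers the whole image, including the flat background.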